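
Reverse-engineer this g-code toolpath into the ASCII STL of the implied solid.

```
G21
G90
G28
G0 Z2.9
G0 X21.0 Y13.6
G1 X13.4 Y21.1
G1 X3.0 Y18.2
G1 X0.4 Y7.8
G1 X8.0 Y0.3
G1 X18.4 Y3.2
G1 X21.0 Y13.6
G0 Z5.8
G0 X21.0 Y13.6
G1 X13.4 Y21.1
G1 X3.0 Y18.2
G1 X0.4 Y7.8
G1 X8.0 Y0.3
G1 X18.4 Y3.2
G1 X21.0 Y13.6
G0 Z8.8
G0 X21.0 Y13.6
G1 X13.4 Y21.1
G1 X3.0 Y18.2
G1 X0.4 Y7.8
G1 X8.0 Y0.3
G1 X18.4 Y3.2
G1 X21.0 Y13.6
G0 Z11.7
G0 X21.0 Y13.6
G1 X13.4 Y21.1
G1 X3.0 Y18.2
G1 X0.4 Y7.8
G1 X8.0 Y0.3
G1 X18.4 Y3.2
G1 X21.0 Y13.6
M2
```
solid part
  facet normal 0.0000 0.0000 -1.0000
    outer loop
      vertex 3.0 18.2 0.0
      vertex 13.4 21.1 0.0
      vertex 21.0 13.6 0.0
    endloop
  endfacet
  facet normal 0.0000 0.0000 -1.0000
    outer loop
      vertex 0.4 7.8 0.0
      vertex 3.0 18.2 0.0
      vertex 21.0 13.6 0.0
    endloop
  endfacet
  facet normal 0.0000 0.0000 -1.0000
    outer loop
      vertex 8.0 0.3 0.0
      vertex 0.4 7.8 0.0
      vertex 21.0 13.6 0.0
    endloop
  endfacet
  facet normal 0.0000 0.0000 -1.0000
    outer loop
      vertex 18.4 3.2 0.0
      vertex 8.0 0.3 0.0
      vertex 21.0 13.6 0.0
    endloop
  endfacet
  facet normal 0.0000 0.0000 1.0000
    outer loop
      vertex 21.0 13.6 11.7
      vertex 13.4 21.1 11.7
      vertex 3.0 18.2 11.7
    endloop
  endfacet
  facet normal 0.0000 0.0000 1.0000
    outer loop
      vertex 21.0 13.6 11.7
      vertex 3.0 18.2 11.7
      vertex 0.4 7.8 11.7
    endloop
  endfacet
  facet normal 0.0000 0.0000 1.0000
    outer loop
      vertex 21.0 13.6 11.7
      vertex 0.4 7.8 11.7
      vertex 8.0 0.3 11.7
    endloop
  endfacet
  facet normal 0.0000 0.0000 1.0000
    outer loop
      vertex 21.0 13.6 11.7
      vertex 8.0 0.3 11.7
      vertex 18.4 3.2 11.7
    endloop
  endfacet
  facet normal 0.7024 0.7118 0.0000
    outer loop
      vertex 21.0 13.6 0.0
      vertex 13.4 21.1 0.0
      vertex 13.4 21.1 11.7
    endloop
  endfacet
  facet normal 0.7024 0.7118 0.0000
    outer loop
      vertex 21.0 13.6 0.0
      vertex 13.4 21.1 11.7
      vertex 21.0 13.6 11.7
    endloop
  endfacet
  facet normal -0.2686 0.9633 0.0000
    outer loop
      vertex 13.4 21.1 0.0
      vertex 3.0 18.2 0.0
      vertex 3.0 18.2 11.7
    endloop
  endfacet
  facet normal -0.2686 0.9633 0.0000
    outer loop
      vertex 13.4 21.1 0.0
      vertex 3.0 18.2 11.7
      vertex 13.4 21.1 11.7
    endloop
  endfacet
  facet normal -0.9701 0.2425 0.0000
    outer loop
      vertex 3.0 18.2 0.0
      vertex 0.4 7.8 0.0
      vertex 0.4 7.8 11.7
    endloop
  endfacet
  facet normal -0.9701 0.2425 0.0000
    outer loop
      vertex 3.0 18.2 0.0
      vertex 0.4 7.8 11.7
      vertex 3.0 18.2 11.7
    endloop
  endfacet
  facet normal -0.7024 -0.7118 0.0000
    outer loop
      vertex 0.4 7.8 0.0
      vertex 8.0 0.3 0.0
      vertex 8.0 0.3 11.7
    endloop
  endfacet
  facet normal -0.7024 -0.7118 0.0000
    outer loop
      vertex 0.4 7.8 0.0
      vertex 8.0 0.3 11.7
      vertex 0.4 7.8 11.7
    endloop
  endfacet
  facet normal 0.2686 -0.9633 0.0000
    outer loop
      vertex 8.0 0.3 0.0
      vertex 18.4 3.2 0.0
      vertex 18.4 3.2 11.7
    endloop
  endfacet
  facet normal 0.2686 -0.9633 0.0000
    outer loop
      vertex 8.0 0.3 0.0
      vertex 18.4 3.2 11.7
      vertex 8.0 0.3 11.7
    endloop
  endfacet
  facet normal 0.9701 -0.2425 0.0000
    outer loop
      vertex 18.4 3.2 0.0
      vertex 21.0 13.6 0.0
      vertex 21.0 13.6 11.7
    endloop
  endfacet
  facet normal 0.9701 -0.2425 0.0000
    outer loop
      vertex 18.4 3.2 0.0
      vertex 21.0 13.6 11.7
      vertex 18.4 3.2 11.7
    endloop
  endfacet
endsolid part

The G0 Z moves step by Δz≈2.9 mm. Every layer's G1 loop is the same polygon, so the solid is a straight extrusion of it from z=0 to z≈11.7. Closing with flat bottom and top caps and triangulating gives 20 facets — a regular 6-sided prism (a cylinder approximated with 6 flat sides), circumscribed radius ≈ 10.7 mm, height ≈ 11.7 mm.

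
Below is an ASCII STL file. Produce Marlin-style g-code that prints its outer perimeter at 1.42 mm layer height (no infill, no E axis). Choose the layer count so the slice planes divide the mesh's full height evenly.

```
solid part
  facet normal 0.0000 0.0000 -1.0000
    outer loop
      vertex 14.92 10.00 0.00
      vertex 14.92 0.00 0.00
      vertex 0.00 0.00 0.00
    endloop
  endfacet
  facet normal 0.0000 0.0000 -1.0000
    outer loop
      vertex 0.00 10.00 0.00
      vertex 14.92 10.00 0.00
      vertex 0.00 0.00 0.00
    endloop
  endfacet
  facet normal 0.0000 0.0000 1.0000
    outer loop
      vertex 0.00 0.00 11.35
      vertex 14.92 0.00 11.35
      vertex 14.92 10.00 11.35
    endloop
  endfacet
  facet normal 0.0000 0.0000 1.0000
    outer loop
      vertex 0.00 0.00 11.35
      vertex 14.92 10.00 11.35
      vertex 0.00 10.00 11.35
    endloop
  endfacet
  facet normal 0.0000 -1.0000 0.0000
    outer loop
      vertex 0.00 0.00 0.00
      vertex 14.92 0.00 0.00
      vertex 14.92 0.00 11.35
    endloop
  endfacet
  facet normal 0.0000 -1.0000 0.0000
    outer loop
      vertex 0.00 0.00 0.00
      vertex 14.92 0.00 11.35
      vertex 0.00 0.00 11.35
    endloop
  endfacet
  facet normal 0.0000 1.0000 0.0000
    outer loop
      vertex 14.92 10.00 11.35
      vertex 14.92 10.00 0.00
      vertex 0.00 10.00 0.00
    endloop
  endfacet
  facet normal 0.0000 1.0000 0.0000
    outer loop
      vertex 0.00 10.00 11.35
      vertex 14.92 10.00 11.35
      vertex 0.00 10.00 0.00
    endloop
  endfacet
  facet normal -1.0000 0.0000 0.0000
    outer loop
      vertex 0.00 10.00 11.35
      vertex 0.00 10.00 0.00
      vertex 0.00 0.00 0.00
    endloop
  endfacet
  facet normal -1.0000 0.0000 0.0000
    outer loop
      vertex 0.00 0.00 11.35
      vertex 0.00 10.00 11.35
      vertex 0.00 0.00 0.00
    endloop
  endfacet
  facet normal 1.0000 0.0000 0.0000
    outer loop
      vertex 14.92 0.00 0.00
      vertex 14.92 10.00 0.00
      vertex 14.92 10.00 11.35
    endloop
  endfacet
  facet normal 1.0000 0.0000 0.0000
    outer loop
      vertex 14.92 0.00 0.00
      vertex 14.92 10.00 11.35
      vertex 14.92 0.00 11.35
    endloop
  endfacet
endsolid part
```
; perimeter-only toolpath
G21 ; units = mm
G90 ; absolute positioning
G28 ; home
; layer 1
G0 Z1.42
G0 X0.00 Y0.00
G1 X14.92 Y0.00
G1 X14.92 Y10.00
G1 X0.00 Y10.00
G1 X0.00 Y0.00
; layer 2
G0 Z2.84
G0 X0.00 Y0.00
G1 X14.92 Y0.00
G1 X14.92 Y10.00
G1 X0.00 Y10.00
G1 X0.00 Y0.00
; layer 3
G0 Z4.26
G0 X0.00 Y0.00
G1 X14.92 Y0.00
G1 X14.92 Y10.00
G1 X0.00 Y10.00
G1 X0.00 Y0.00
; layer 4
G0 Z5.67
G0 X0.00 Y0.00
G1 X14.92 Y0.00
G1 X14.92 Y10.00
G1 X0.00 Y10.00
G1 X0.00 Y0.00
; layer 5
G0 Z7.09
G0 X0.00 Y0.00
G1 X14.92 Y0.00
G1 X14.92 Y10.00
G1 X0.00 Y10.00
G1 X0.00 Y0.00
; layer 6
G0 Z8.51
G0 X0.00 Y0.00
G1 X14.92 Y0.00
G1 X14.92 Y10.00
G1 X0.00 Y10.00
G1 X0.00 Y0.00
; layer 7
G0 Z9.93
G0 X0.00 Y0.00
G1 X14.92 Y0.00
G1 X14.92 Y10.00
G1 X0.00 Y10.00
G1 X0.00 Y0.00
; layer 8
G0 Z11.35
G0 X0.00 Y0.00
G1 X14.92 Y0.00
G1 X14.92 Y10.00
G1 X0.00 Y10.00
G1 X0.00 Y0.00
M2 ; end

The solid is a rectangular box, roughly 14.9 × 10 mm footprint and 11.3 mm tall. Slicing at Δz = 1.42 mm — 8 equal slices spanning the solid's height, so layer i sits at z = i·h/8 — gives 8 non-empty perimeters. Each is a 4-segment closed polygon; G0 lifts to the layer z and rapids to the start vertex, then G1 traces the edges.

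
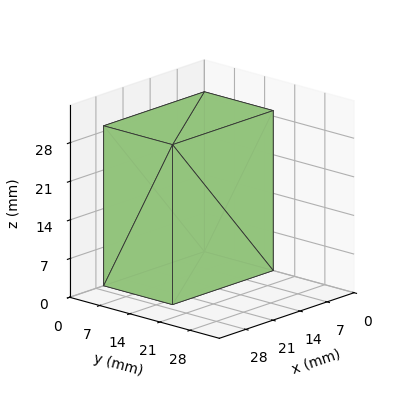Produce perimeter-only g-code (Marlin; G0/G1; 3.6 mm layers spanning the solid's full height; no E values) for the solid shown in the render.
Reading the render: the shape is a rectangular box, roughly 26 × 16 mm footprint and 29 mm tall (dimensions read to the nearest mm from the axis ticks). For the g-code, the solid's height is divided into equal slices at the stated Δz and each level perimeter traced with G1 moves after a G0 lift.

; perimeter-only toolpath
G21 ; units = mm
G90 ; absolute positioning
G28 ; home
; layer 1
G0 Z3.6
G0 X0.0 Y0.0
G1 X26.0 Y0.0
G1 X26.0 Y16.0
G1 X0.0 Y16.0
G1 X0.0 Y0.0
; layer 2
G0 Z7.2
G0 X0.0 Y0.0
G1 X26.0 Y0.0
G1 X26.0 Y16.0
G1 X0.0 Y16.0
G1 X0.0 Y0.0
; layer 3
G0 Z10.9
G0 X0.0 Y0.0
G1 X26.0 Y0.0
G1 X26.0 Y16.0
G1 X0.0 Y16.0
G1 X0.0 Y0.0
; layer 4
G0 Z14.5
G0 X0.0 Y0.0
G1 X26.0 Y0.0
G1 X26.0 Y16.0
G1 X0.0 Y16.0
G1 X0.0 Y0.0
; layer 5
G0 Z18.1
G0 X0.0 Y0.0
G1 X26.0 Y0.0
G1 X26.0 Y16.0
G1 X0.0 Y16.0
G1 X0.0 Y0.0
; layer 6
G0 Z21.8
G0 X0.0 Y0.0
G1 X26.0 Y0.0
G1 X26.0 Y16.0
G1 X0.0 Y16.0
G1 X0.0 Y0.0
; layer 7
G0 Z25.4
G0 X0.0 Y0.0
G1 X26.0 Y0.0
G1 X26.0 Y16.0
G1 X0.0 Y16.0
G1 X0.0 Y0.0
; layer 8
G0 Z29.0
G0 X0.0 Y0.0
G1 X26.0 Y0.0
G1 X26.0 Y16.0
G1 X0.0 Y16.0
G1 X0.0 Y0.0
M2 ; end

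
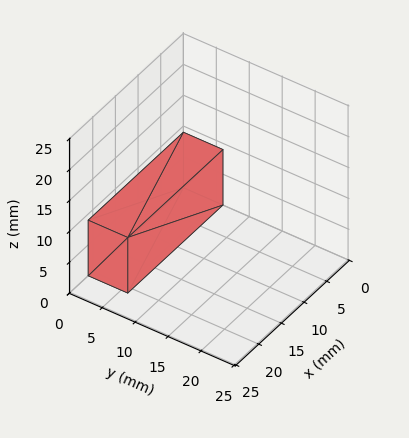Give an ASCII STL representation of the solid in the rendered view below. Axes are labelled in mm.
Reading the render: the shape is a rectangular box, roughly 21 × 6 mm footprint and 9 mm tall (dimensions read to the nearest mm from the axis ticks). For the STL, each face is triangulated and given an outward normal.

solid part
  facet normal 0.0000 0.0000 -1.0000
    outer loop
      vertex 21.000 6.000 0.000
      vertex 21.000 0.000 0.000
      vertex 0.000 0.000 0.000
    endloop
  endfacet
  facet normal 0.0000 0.0000 -1.0000
    outer loop
      vertex 0.000 6.000 0.000
      vertex 21.000 6.000 0.000
      vertex 0.000 0.000 0.000
    endloop
  endfacet
  facet normal 0.0000 0.0000 1.0000
    outer loop
      vertex 0.000 0.000 9.000
      vertex 21.000 0.000 9.000
      vertex 21.000 6.000 9.000
    endloop
  endfacet
  facet normal 0.0000 0.0000 1.0000
    outer loop
      vertex 0.000 0.000 9.000
      vertex 21.000 6.000 9.000
      vertex 0.000 6.000 9.000
    endloop
  endfacet
  facet normal 0.0000 -1.0000 0.0000
    outer loop
      vertex 0.000 0.000 0.000
      vertex 21.000 0.000 0.000
      vertex 21.000 0.000 9.000
    endloop
  endfacet
  facet normal 0.0000 -1.0000 0.0000
    outer loop
      vertex 0.000 0.000 0.000
      vertex 21.000 0.000 9.000
      vertex 0.000 0.000 9.000
    endloop
  endfacet
  facet normal 0.0000 1.0000 0.0000
    outer loop
      vertex 21.000 6.000 9.000
      vertex 21.000 6.000 0.000
      vertex 0.000 6.000 0.000
    endloop
  endfacet
  facet normal 0.0000 1.0000 0.0000
    outer loop
      vertex 0.000 6.000 9.000
      vertex 21.000 6.000 9.000
      vertex 0.000 6.000 0.000
    endloop
  endfacet
  facet normal -1.0000 0.0000 0.0000
    outer loop
      vertex 0.000 6.000 9.000
      vertex 0.000 6.000 0.000
      vertex 0.000 0.000 0.000
    endloop
  endfacet
  facet normal -1.0000 0.0000 0.0000
    outer loop
      vertex 0.000 0.000 9.000
      vertex 0.000 6.000 9.000
      vertex 0.000 0.000 0.000
    endloop
  endfacet
  facet normal 1.0000 0.0000 0.0000
    outer loop
      vertex 21.000 0.000 0.000
      vertex 21.000 6.000 0.000
      vertex 21.000 6.000 9.000
    endloop
  endfacet
  facet normal 1.0000 0.0000 0.0000
    outer loop
      vertex 21.000 0.000 0.000
      vertex 21.000 6.000 9.000
      vertex 21.000 0.000 9.000
    endloop
  endfacet
endsolid part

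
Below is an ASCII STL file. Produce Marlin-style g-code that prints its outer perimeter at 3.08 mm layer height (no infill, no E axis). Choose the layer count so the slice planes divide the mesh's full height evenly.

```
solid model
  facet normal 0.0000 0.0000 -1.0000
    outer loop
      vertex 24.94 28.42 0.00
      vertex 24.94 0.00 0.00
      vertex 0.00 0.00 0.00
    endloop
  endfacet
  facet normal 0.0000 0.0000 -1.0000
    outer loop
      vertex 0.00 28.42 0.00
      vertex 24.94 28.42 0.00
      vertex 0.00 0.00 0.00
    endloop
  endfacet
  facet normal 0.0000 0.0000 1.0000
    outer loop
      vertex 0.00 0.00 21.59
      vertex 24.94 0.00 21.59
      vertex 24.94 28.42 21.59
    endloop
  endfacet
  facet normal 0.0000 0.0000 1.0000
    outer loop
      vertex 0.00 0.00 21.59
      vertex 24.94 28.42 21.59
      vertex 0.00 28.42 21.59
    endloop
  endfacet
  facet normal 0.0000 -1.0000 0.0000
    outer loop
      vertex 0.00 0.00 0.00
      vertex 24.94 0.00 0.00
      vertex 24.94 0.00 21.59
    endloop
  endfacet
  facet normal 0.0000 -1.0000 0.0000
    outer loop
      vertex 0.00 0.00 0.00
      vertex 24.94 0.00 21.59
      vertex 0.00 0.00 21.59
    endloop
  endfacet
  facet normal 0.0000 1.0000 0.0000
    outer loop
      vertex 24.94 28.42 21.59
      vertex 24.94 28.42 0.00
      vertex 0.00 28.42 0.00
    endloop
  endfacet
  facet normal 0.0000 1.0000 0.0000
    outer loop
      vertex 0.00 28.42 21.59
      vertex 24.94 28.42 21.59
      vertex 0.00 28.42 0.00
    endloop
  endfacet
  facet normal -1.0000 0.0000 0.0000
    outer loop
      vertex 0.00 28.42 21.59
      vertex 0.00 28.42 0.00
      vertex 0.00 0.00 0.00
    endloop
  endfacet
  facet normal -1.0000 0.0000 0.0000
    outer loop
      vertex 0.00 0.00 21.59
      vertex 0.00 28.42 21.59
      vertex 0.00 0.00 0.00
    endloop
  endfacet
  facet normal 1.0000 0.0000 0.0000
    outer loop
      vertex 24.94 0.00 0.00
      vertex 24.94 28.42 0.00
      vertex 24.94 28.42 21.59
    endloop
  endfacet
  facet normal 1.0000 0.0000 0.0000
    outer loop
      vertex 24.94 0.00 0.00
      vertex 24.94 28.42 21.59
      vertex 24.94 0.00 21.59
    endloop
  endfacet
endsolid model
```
; perimeter-only toolpath
G21 ; units = mm
G90 ; absolute positioning
G28 ; home
; layer 1
G0 Z3.08
G0 X0.00 Y0.00
G1 X24.94 Y0.00
G1 X24.94 Y28.42
G1 X0.00 Y28.42
G1 X0.00 Y0.00
; layer 2
G0 Z6.17
G0 X0.00 Y0.00
G1 X24.94 Y0.00
G1 X24.94 Y28.42
G1 X0.00 Y28.42
G1 X0.00 Y0.00
; layer 3
G0 Z9.25
G0 X0.00 Y0.00
G1 X24.94 Y0.00
G1 X24.94 Y28.42
G1 X0.00 Y28.42
G1 X0.00 Y0.00
; layer 4
G0 Z12.34
G0 X0.00 Y0.00
G1 X24.94 Y0.00
G1 X24.94 Y28.42
G1 X0.00 Y28.42
G1 X0.00 Y0.00
; layer 5
G0 Z15.42
G0 X0.00 Y0.00
G1 X24.94 Y0.00
G1 X24.94 Y28.42
G1 X0.00 Y28.42
G1 X0.00 Y0.00
; layer 6
G0 Z18.51
G0 X0.00 Y0.00
G1 X24.94 Y0.00
G1 X24.94 Y28.42
G1 X0.00 Y28.42
G1 X0.00 Y0.00
; layer 7
G0 Z21.59
G0 X0.00 Y0.00
G1 X24.94 Y0.00
G1 X24.94 Y28.42
G1 X0.00 Y28.42
G1 X0.00 Y0.00
M2 ; end

The solid is a rectangular box, roughly 24.9 × 28.4 mm footprint and 21.6 mm tall. Slicing at Δz = 3.08 mm — 7 equal slices spanning the solid's height, so layer i sits at z = i·h/7 — gives 7 non-empty perimeters. Each is a 4-segment closed polygon; G0 lifts to the layer z and rapids to the start vertex, then G1 traces the edges.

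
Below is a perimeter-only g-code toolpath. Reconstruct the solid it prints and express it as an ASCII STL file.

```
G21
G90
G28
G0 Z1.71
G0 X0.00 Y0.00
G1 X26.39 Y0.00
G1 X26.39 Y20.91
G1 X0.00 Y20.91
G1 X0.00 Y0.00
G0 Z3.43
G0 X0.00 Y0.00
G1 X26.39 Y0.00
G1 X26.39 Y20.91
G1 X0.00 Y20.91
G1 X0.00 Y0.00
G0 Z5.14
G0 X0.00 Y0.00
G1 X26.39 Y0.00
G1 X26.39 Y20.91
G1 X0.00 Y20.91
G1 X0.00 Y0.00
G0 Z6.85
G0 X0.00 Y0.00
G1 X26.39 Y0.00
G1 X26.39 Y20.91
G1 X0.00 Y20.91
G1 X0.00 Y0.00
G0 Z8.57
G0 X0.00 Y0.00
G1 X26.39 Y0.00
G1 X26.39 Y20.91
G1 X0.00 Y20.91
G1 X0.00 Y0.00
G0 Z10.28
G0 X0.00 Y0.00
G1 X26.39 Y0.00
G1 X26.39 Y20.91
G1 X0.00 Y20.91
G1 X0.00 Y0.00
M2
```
solid part
  facet normal 0.0000 0.0000 -1.0000
    outer loop
      vertex 26.39 20.91 0.00
      vertex 26.39 0.00 0.00
      vertex 0.00 0.00 0.00
    endloop
  endfacet
  facet normal 0.0000 0.0000 -1.0000
    outer loop
      vertex 0.00 20.91 0.00
      vertex 26.39 20.91 0.00
      vertex 0.00 0.00 0.00
    endloop
  endfacet
  facet normal 0.0000 0.0000 1.0000
    outer loop
      vertex 0.00 0.00 10.28
      vertex 26.39 0.00 10.28
      vertex 26.39 20.91 10.28
    endloop
  endfacet
  facet normal 0.0000 0.0000 1.0000
    outer loop
      vertex 0.00 0.00 10.28
      vertex 26.39 20.91 10.28
      vertex 0.00 20.91 10.28
    endloop
  endfacet
  facet normal 0.0000 -1.0000 0.0000
    outer loop
      vertex 0.00 0.00 0.00
      vertex 26.39 0.00 0.00
      vertex 26.39 0.00 10.28
    endloop
  endfacet
  facet normal 0.0000 -1.0000 0.0000
    outer loop
      vertex 0.00 0.00 0.00
      vertex 26.39 0.00 10.28
      vertex 0.00 0.00 10.28
    endloop
  endfacet
  facet normal 0.0000 1.0000 0.0000
    outer loop
      vertex 26.39 20.91 10.28
      vertex 26.39 20.91 0.00
      vertex 0.00 20.91 0.00
    endloop
  endfacet
  facet normal 0.0000 1.0000 0.0000
    outer loop
      vertex 0.00 20.91 10.28
      vertex 26.39 20.91 10.28
      vertex 0.00 20.91 0.00
    endloop
  endfacet
  facet normal -1.0000 0.0000 0.0000
    outer loop
      vertex 0.00 20.91 10.28
      vertex 0.00 20.91 0.00
      vertex 0.00 0.00 0.00
    endloop
  endfacet
  facet normal -1.0000 0.0000 0.0000
    outer loop
      vertex 0.00 0.00 10.28
      vertex 0.00 20.91 10.28
      vertex 0.00 0.00 0.00
    endloop
  endfacet
  facet normal 1.0000 0.0000 0.0000
    outer loop
      vertex 26.39 0.00 0.00
      vertex 26.39 20.91 0.00
      vertex 26.39 20.91 10.28
    endloop
  endfacet
  facet normal 1.0000 0.0000 0.0000
    outer loop
      vertex 26.39 0.00 0.00
      vertex 26.39 20.91 10.28
      vertex 26.39 0.00 10.28
    endloop
  endfacet
endsolid part

The G0 Z moves step by Δz≈1.71 mm. Every layer's G1 loop is the same polygon, so the solid is a straight extrusion of it from z=0 to z≈10.3. Closing with flat bottom and top caps and triangulating gives 12 facets — a rectangular box, roughly 26.4 × 20.9 mm footprint and 10.3 mm tall.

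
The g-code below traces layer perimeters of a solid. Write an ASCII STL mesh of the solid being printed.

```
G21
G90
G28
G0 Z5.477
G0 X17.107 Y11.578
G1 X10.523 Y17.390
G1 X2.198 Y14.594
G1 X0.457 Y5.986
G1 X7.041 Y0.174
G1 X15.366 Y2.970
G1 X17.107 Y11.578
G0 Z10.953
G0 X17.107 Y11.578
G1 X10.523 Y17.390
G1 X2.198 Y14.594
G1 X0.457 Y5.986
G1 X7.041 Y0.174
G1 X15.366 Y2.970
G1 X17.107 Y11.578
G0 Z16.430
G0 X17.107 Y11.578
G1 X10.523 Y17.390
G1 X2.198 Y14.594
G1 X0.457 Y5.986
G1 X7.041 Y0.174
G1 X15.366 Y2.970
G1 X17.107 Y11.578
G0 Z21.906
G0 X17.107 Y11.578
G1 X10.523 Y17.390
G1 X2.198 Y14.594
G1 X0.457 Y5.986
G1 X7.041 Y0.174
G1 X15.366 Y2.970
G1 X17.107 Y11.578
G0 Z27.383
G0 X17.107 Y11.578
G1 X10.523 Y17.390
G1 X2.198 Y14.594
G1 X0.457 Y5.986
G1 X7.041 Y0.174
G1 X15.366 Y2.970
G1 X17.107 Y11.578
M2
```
solid part
  facet normal 0.0000 0.0000 -1.0000
    outer loop
      vertex 2.198 14.594 0.000
      vertex 10.523 17.390 0.000
      vertex 17.107 11.578 0.000
    endloop
  endfacet
  facet normal 0.0000 0.0000 -1.0000
    outer loop
      vertex 0.457 5.986 0.000
      vertex 2.198 14.594 0.000
      vertex 17.107 11.578 0.000
    endloop
  endfacet
  facet normal 0.0000 0.0000 -1.0000
    outer loop
      vertex 7.041 0.174 0.000
      vertex 0.457 5.986 0.000
      vertex 17.107 11.578 0.000
    endloop
  endfacet
  facet normal 0.0000 0.0000 -1.0000
    outer loop
      vertex 15.366 2.970 0.000
      vertex 7.041 0.174 0.000
      vertex 17.107 11.578 0.000
    endloop
  endfacet
  facet normal 0.0000 0.0000 1.0000
    outer loop
      vertex 17.107 11.578 27.383
      vertex 10.523 17.390 27.383
      vertex 2.198 14.594 27.383
    endloop
  endfacet
  facet normal 0.0000 0.0000 1.0000
    outer loop
      vertex 17.107 11.578 27.383
      vertex 2.198 14.594 27.383
      vertex 0.457 5.986 27.383
    endloop
  endfacet
  facet normal 0.0000 0.0000 1.0000
    outer loop
      vertex 17.107 11.578 27.383
      vertex 0.457 5.986 27.383
      vertex 7.041 0.174 27.383
    endloop
  endfacet
  facet normal 0.0000 0.0000 1.0000
    outer loop
      vertex 17.107 11.578 27.383
      vertex 7.041 0.174 27.383
      vertex 15.366 2.970 27.383
    endloop
  endfacet
  facet normal 0.6618 0.7497 0.0000
    outer loop
      vertex 17.107 11.578 0.000
      vertex 10.523 17.390 0.000
      vertex 10.523 17.390 27.383
    endloop
  endfacet
  facet normal 0.6618 0.7497 0.0000
    outer loop
      vertex 17.107 11.578 0.000
      vertex 10.523 17.390 27.383
      vertex 17.107 11.578 27.383
    endloop
  endfacet
  facet normal -0.3184 0.9480 0.0000
    outer loop
      vertex 10.523 17.390 0.000
      vertex 2.198 14.594 0.000
      vertex 2.198 14.594 27.383
    endloop
  endfacet
  facet normal -0.3184 0.9480 0.0000
    outer loop
      vertex 10.523 17.390 0.000
      vertex 2.198 14.594 27.383
      vertex 10.523 17.390 27.383
    endloop
  endfacet
  facet normal -0.9802 0.1982 0.0000
    outer loop
      vertex 2.198 14.594 0.000
      vertex 0.457 5.986 0.000
      vertex 0.457 5.986 27.383
    endloop
  endfacet
  facet normal -0.9802 0.1982 0.0000
    outer loop
      vertex 2.198 14.594 0.000
      vertex 0.457 5.986 27.383
      vertex 2.198 14.594 27.383
    endloop
  endfacet
  facet normal -0.6618 -0.7497 0.0000
    outer loop
      vertex 0.457 5.986 0.000
      vertex 7.041 0.174 0.000
      vertex 7.041 0.174 27.383
    endloop
  endfacet
  facet normal -0.6618 -0.7497 0.0000
    outer loop
      vertex 0.457 5.986 0.000
      vertex 7.041 0.174 27.383
      vertex 0.457 5.986 27.383
    endloop
  endfacet
  facet normal 0.3184 -0.9480 0.0000
    outer loop
      vertex 7.041 0.174 0.000
      vertex 15.366 2.970 0.000
      vertex 15.366 2.970 27.383
    endloop
  endfacet
  facet normal 0.3184 -0.9480 0.0000
    outer loop
      vertex 7.041 0.174 0.000
      vertex 15.366 2.970 27.383
      vertex 7.041 0.174 27.383
    endloop
  endfacet
  facet normal 0.9802 -0.1982 0.0000
    outer loop
      vertex 15.366 2.970 0.000
      vertex 17.107 11.578 0.000
      vertex 17.107 11.578 27.383
    endloop
  endfacet
  facet normal 0.9802 -0.1982 0.0000
    outer loop
      vertex 15.366 2.970 0.000
      vertex 17.107 11.578 27.383
      vertex 15.366 2.970 27.383
    endloop
  endfacet
endsolid part

The G0 Z moves step by Δz≈5.477 mm. Every layer's G1 loop is the same polygon, so the solid is a straight extrusion of it from z=0 to z≈27.4. Closing with flat bottom and top caps and triangulating gives 20 facets — a regular 6-sided prism (a cylinder approximated with 6 flat sides), circumscribed radius ≈ 8.78 mm, height ≈ 27.4 mm.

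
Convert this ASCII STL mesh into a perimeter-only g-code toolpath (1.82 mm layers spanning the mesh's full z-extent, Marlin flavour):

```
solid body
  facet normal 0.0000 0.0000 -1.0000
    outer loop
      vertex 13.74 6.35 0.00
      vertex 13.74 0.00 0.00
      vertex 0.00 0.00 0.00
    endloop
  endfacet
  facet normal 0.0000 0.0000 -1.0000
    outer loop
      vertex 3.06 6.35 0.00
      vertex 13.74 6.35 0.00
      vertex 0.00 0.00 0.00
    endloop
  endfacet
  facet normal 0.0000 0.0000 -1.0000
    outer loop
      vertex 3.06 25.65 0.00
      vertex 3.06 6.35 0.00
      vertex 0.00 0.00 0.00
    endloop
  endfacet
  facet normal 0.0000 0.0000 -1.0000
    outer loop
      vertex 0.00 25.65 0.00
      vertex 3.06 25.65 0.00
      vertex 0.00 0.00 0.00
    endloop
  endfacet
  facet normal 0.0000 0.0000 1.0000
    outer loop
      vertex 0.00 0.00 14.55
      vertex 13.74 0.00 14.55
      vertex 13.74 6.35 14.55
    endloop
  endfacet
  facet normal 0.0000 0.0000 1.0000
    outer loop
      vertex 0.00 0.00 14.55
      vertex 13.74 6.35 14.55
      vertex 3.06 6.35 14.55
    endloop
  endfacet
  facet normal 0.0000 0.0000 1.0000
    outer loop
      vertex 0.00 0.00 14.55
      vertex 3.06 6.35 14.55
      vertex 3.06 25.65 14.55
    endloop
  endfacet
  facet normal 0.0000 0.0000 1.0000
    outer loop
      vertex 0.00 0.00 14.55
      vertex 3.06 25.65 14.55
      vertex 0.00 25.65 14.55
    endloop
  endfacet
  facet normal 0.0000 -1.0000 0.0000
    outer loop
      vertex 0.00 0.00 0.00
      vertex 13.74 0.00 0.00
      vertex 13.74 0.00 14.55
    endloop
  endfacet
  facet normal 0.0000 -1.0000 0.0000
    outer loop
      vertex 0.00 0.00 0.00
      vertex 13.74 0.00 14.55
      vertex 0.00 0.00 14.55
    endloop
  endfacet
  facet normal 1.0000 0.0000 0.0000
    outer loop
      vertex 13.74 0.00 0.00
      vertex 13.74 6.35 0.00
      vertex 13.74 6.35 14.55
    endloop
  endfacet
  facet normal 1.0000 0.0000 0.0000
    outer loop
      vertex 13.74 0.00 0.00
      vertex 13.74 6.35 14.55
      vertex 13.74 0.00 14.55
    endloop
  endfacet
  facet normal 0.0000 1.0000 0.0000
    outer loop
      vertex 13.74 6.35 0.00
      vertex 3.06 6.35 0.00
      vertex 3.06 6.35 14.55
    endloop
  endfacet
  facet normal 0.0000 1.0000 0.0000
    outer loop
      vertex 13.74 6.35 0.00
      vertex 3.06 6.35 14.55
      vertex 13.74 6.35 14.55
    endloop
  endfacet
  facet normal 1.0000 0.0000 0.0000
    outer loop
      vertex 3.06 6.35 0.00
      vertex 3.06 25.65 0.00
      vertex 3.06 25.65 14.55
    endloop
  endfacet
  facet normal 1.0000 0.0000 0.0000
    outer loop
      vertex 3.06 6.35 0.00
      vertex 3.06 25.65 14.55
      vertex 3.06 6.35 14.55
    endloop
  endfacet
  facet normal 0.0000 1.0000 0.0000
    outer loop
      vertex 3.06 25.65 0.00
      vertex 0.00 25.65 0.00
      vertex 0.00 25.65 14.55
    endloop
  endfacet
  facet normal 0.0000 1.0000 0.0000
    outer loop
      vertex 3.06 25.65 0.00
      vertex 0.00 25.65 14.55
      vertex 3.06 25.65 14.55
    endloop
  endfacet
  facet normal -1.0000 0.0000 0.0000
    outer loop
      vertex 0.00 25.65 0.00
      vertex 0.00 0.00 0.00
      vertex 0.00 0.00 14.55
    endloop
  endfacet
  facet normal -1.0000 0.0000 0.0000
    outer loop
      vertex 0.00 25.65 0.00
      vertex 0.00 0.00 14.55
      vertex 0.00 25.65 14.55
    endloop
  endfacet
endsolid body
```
; perimeter-only toolpath
G21 ; units = mm
G90 ; absolute positioning
G28 ; home
; layer 1
G0 Z1.82
G0 X0.00 Y0.00
G1 X13.74 Y0.00
G1 X13.74 Y6.35
G1 X3.06 Y6.35
G1 X3.06 Y25.65
G1 X0.00 Y25.65
G1 X0.00 Y0.00
; layer 2
G0 Z3.64
G0 X0.00 Y0.00
G1 X13.74 Y0.00
G1 X13.74 Y6.35
G1 X3.06 Y6.35
G1 X3.06 Y25.65
G1 X0.00 Y25.65
G1 X0.00 Y0.00
; layer 3
G0 Z5.46
G0 X0.00 Y0.00
G1 X13.74 Y0.00
G1 X13.74 Y6.35
G1 X3.06 Y6.35
G1 X3.06 Y25.65
G1 X0.00 Y25.65
G1 X0.00 Y0.00
; layer 4
G0 Z7.28
G0 X0.00 Y0.00
G1 X13.74 Y0.00
G1 X13.74 Y6.35
G1 X3.06 Y6.35
G1 X3.06 Y25.65
G1 X0.00 Y25.65
G1 X0.00 Y0.00
; layer 5
G0 Z9.09
G0 X0.00 Y0.00
G1 X13.74 Y0.00
G1 X13.74 Y6.35
G1 X3.06 Y6.35
G1 X3.06 Y25.65
G1 X0.00 Y25.65
G1 X0.00 Y0.00
; layer 6
G0 Z10.91
G0 X0.00 Y0.00
G1 X13.74 Y0.00
G1 X13.74 Y6.35
G1 X3.06 Y6.35
G1 X3.06 Y25.65
G1 X0.00 Y25.65
G1 X0.00 Y0.00
; layer 7
G0 Z12.73
G0 X0.00 Y0.00
G1 X13.74 Y0.00
G1 X13.74 Y6.35
G1 X3.06 Y6.35
G1 X3.06 Y25.65
G1 X0.00 Y25.65
G1 X0.00 Y0.00
; layer 8
G0 Z14.55
G0 X0.00 Y0.00
G1 X13.74 Y0.00
G1 X13.74 Y6.35
G1 X3.06 Y6.35
G1 X3.06 Y25.65
G1 X0.00 Y25.65
G1 X0.00 Y0.00
M2 ; end

The solid is an L-shaped prism: outer 13.7 × 25.6 mm, arm thicknesses ≈ 6.35 mm (horizontal) and 3.06 mm (vertical), extruded 14.6 mm in z. Slicing at Δz = 1.82 mm — 8 equal slices spanning the solid's height, so layer i sits at z = i·h/8 — gives 8 non-empty perimeters. Each is a 6-segment closed polygon; G0 lifts to the layer z and rapids to the start vertex, then G1 traces the edges.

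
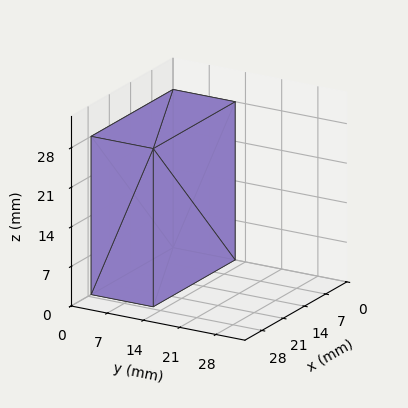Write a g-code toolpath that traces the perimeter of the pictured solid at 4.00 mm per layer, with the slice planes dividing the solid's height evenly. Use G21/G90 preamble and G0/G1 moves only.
Reading the render: the shape is a rectangular box, roughly 27 × 12 mm footprint and 28 mm tall (dimensions read to the nearest mm from the axis ticks). For the g-code, the solid's height is divided into equal slices at the stated Δz and each level perimeter traced with G1 moves after a G0 lift.

; perimeter-only toolpath
G21 ; units = mm
G90 ; absolute positioning
G28 ; home
; layer 1
G0 Z4.00
G0 X0.00 Y0.00
G1 X27.00 Y0.00
G1 X27.00 Y12.00
G1 X0.00 Y12.00
G1 X0.00 Y0.00
; layer 2
G0 Z8.00
G0 X0.00 Y0.00
G1 X27.00 Y0.00
G1 X27.00 Y12.00
G1 X0.00 Y12.00
G1 X0.00 Y0.00
; layer 3
G0 Z12.00
G0 X0.00 Y0.00
G1 X27.00 Y0.00
G1 X27.00 Y12.00
G1 X0.00 Y12.00
G1 X0.00 Y0.00
; layer 4
G0 Z16.00
G0 X0.00 Y0.00
G1 X27.00 Y0.00
G1 X27.00 Y12.00
G1 X0.00 Y12.00
G1 X0.00 Y0.00
; layer 5
G0 Z20.00
G0 X0.00 Y0.00
G1 X27.00 Y0.00
G1 X27.00 Y12.00
G1 X0.00 Y12.00
G1 X0.00 Y0.00
; layer 6
G0 Z24.00
G0 X0.00 Y0.00
G1 X27.00 Y0.00
G1 X27.00 Y12.00
G1 X0.00 Y12.00
G1 X0.00 Y0.00
; layer 7
G0 Z28.00
G0 X0.00 Y0.00
G1 X27.00 Y0.00
G1 X27.00 Y12.00
G1 X0.00 Y12.00
G1 X0.00 Y0.00
M2 ; end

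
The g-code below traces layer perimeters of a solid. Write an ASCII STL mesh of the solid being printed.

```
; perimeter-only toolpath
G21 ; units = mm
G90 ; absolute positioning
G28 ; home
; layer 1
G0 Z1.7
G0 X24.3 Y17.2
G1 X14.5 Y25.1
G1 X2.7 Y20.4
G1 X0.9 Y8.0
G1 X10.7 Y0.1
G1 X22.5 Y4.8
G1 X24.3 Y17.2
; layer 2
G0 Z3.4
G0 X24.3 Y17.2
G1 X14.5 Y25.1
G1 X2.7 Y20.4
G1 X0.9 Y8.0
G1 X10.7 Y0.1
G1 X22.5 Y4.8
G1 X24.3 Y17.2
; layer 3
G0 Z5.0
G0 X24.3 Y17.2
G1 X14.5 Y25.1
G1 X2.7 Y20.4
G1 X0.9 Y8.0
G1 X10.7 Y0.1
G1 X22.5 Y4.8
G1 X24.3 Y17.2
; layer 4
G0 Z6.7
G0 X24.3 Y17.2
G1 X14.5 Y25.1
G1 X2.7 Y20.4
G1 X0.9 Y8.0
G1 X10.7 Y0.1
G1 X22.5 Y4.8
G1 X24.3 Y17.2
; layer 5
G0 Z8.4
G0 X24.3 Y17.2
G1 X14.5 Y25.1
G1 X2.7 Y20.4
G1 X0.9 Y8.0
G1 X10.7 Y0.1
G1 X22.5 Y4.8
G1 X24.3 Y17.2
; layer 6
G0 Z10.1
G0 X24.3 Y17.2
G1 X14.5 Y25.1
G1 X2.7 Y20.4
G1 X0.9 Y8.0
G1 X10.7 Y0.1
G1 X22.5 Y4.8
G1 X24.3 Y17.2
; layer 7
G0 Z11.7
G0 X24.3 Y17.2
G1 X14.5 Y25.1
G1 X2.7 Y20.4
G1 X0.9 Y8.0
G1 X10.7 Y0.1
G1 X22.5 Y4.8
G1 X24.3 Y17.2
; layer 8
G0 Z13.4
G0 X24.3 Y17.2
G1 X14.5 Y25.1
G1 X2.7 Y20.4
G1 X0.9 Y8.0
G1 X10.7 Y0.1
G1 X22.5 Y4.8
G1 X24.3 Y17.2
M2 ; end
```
solid part
  facet normal 0.0000 0.0000 -1.0000
    outer loop
      vertex 2.7 20.4 0.0
      vertex 14.5 25.1 0.0
      vertex 24.3 17.2 0.0
    endloop
  endfacet
  facet normal 0.0000 0.0000 -1.0000
    outer loop
      vertex 0.9 8.0 0.0
      vertex 2.7 20.4 0.0
      vertex 24.3 17.2 0.0
    endloop
  endfacet
  facet normal 0.0000 0.0000 -1.0000
    outer loop
      vertex 10.7 0.1 0.0
      vertex 0.9 8.0 0.0
      vertex 24.3 17.2 0.0
    endloop
  endfacet
  facet normal 0.0000 0.0000 -1.0000
    outer loop
      vertex 22.5 4.8 0.0
      vertex 10.7 0.1 0.0
      vertex 24.3 17.2 0.0
    endloop
  endfacet
  facet normal 0.0000 0.0000 1.0000
    outer loop
      vertex 24.3 17.2 13.4
      vertex 14.5 25.1 13.4
      vertex 2.7 20.4 13.4
    endloop
  endfacet
  facet normal 0.0000 0.0000 1.0000
    outer loop
      vertex 24.3 17.2 13.4
      vertex 2.7 20.4 13.4
      vertex 0.9 8.0 13.4
    endloop
  endfacet
  facet normal 0.0000 0.0000 1.0000
    outer loop
      vertex 24.3 17.2 13.4
      vertex 0.9 8.0 13.4
      vertex 10.7 0.1 13.4
    endloop
  endfacet
  facet normal 0.0000 0.0000 1.0000
    outer loop
      vertex 24.3 17.2 13.4
      vertex 10.7 0.1 13.4
      vertex 22.5 4.8 13.4
    endloop
  endfacet
  facet normal 0.6276 0.7785 0.0000
    outer loop
      vertex 24.3 17.2 0.0
      vertex 14.5 25.1 0.0
      vertex 14.5 25.1 13.4
    endloop
  endfacet
  facet normal 0.6276 0.7785 0.0000
    outer loop
      vertex 24.3 17.2 0.0
      vertex 14.5 25.1 13.4
      vertex 24.3 17.2 13.4
    endloop
  endfacet
  facet normal -0.3700 0.9290 0.0000
    outer loop
      vertex 14.5 25.1 0.0
      vertex 2.7 20.4 0.0
      vertex 2.7 20.4 13.4
    endloop
  endfacet
  facet normal -0.3700 0.9290 0.0000
    outer loop
      vertex 14.5 25.1 0.0
      vertex 2.7 20.4 13.4
      vertex 14.5 25.1 13.4
    endloop
  endfacet
  facet normal -0.9896 0.1437 0.0000
    outer loop
      vertex 2.7 20.4 0.0
      vertex 0.9 8.0 0.0
      vertex 0.9 8.0 13.4
    endloop
  endfacet
  facet normal -0.9896 0.1437 0.0000
    outer loop
      vertex 2.7 20.4 0.0
      vertex 0.9 8.0 13.4
      vertex 2.7 20.4 13.4
    endloop
  endfacet
  facet normal -0.6276 -0.7785 0.0000
    outer loop
      vertex 0.9 8.0 0.0
      vertex 10.7 0.1 0.0
      vertex 10.7 0.1 13.4
    endloop
  endfacet
  facet normal -0.6276 -0.7785 0.0000
    outer loop
      vertex 0.9 8.0 0.0
      vertex 10.7 0.1 13.4
      vertex 0.9 8.0 13.4
    endloop
  endfacet
  facet normal 0.3700 -0.9290 0.0000
    outer loop
      vertex 10.7 0.1 0.0
      vertex 22.5 4.8 0.0
      vertex 22.5 4.8 13.4
    endloop
  endfacet
  facet normal 0.3700 -0.9290 0.0000
    outer loop
      vertex 10.7 0.1 0.0
      vertex 22.5 4.8 13.4
      vertex 10.7 0.1 13.4
    endloop
  endfacet
  facet normal 0.9896 -0.1437 0.0000
    outer loop
      vertex 22.5 4.8 0.0
      vertex 24.3 17.2 0.0
      vertex 24.3 17.2 13.4
    endloop
  endfacet
  facet normal 0.9896 -0.1437 0.0000
    outer loop
      vertex 22.5 4.8 0.0
      vertex 24.3 17.2 13.4
      vertex 22.5 4.8 13.4
    endloop
  endfacet
endsolid part

The G0 Z moves step by Δz≈1.7 mm. Every layer's G1 loop is the same polygon, so the solid is a straight extrusion of it from z=0 to z≈13.4. Closing with flat bottom and top caps and triangulating gives 20 facets — a regular 6-sided prism (a cylinder approximated with 6 flat sides), circumscribed radius ≈ 12.6 mm, height ≈ 13.4 mm.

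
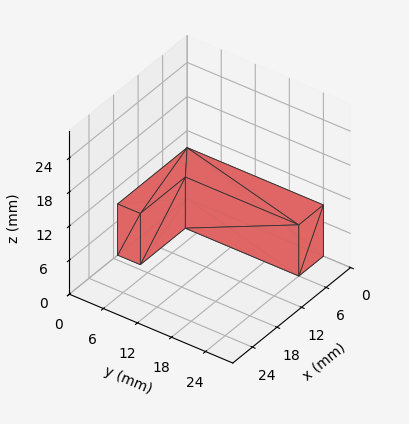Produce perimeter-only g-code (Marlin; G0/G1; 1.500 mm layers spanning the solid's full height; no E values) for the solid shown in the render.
Reading the render: the shape is an L-shaped prism: outer 17 × 24 mm, arm thicknesses ≈ 4 mm (horizontal) and 6 mm (vertical), extruded 9 mm in z (dimensions read to the nearest mm from the axis ticks). For the g-code, the solid's height is divided into equal slices at the stated Δz and each level perimeter traced with G1 moves after a G0 lift.

; perimeter-only toolpath
G21 ; units = mm
G90 ; absolute positioning
G28 ; home
; layer 1
G0 Z1.500
G0 X0.000 Y0.000
G1 X17.000 Y0.000
G1 X17.000 Y4.000
G1 X6.000 Y4.000
G1 X6.000 Y24.000
G1 X0.000 Y24.000
G1 X0.000 Y0.000
; layer 2
G0 Z3.000
G0 X0.000 Y0.000
G1 X17.000 Y0.000
G1 X17.000 Y4.000
G1 X6.000 Y4.000
G1 X6.000 Y24.000
G1 X0.000 Y24.000
G1 X0.000 Y0.000
; layer 3
G0 Z4.500
G0 X0.000 Y0.000
G1 X17.000 Y0.000
G1 X17.000 Y4.000
G1 X6.000 Y4.000
G1 X6.000 Y24.000
G1 X0.000 Y24.000
G1 X0.000 Y0.000
; layer 4
G0 Z6.000
G0 X0.000 Y0.000
G1 X17.000 Y0.000
G1 X17.000 Y4.000
G1 X6.000 Y4.000
G1 X6.000 Y24.000
G1 X0.000 Y24.000
G1 X0.000 Y0.000
; layer 5
G0 Z7.500
G0 X0.000 Y0.000
G1 X17.000 Y0.000
G1 X17.000 Y4.000
G1 X6.000 Y4.000
G1 X6.000 Y24.000
G1 X0.000 Y24.000
G1 X0.000 Y0.000
; layer 6
G0 Z9.000
G0 X0.000 Y0.000
G1 X17.000 Y0.000
G1 X17.000 Y4.000
G1 X6.000 Y4.000
G1 X6.000 Y24.000
G1 X0.000 Y24.000
G1 X0.000 Y0.000
M2 ; end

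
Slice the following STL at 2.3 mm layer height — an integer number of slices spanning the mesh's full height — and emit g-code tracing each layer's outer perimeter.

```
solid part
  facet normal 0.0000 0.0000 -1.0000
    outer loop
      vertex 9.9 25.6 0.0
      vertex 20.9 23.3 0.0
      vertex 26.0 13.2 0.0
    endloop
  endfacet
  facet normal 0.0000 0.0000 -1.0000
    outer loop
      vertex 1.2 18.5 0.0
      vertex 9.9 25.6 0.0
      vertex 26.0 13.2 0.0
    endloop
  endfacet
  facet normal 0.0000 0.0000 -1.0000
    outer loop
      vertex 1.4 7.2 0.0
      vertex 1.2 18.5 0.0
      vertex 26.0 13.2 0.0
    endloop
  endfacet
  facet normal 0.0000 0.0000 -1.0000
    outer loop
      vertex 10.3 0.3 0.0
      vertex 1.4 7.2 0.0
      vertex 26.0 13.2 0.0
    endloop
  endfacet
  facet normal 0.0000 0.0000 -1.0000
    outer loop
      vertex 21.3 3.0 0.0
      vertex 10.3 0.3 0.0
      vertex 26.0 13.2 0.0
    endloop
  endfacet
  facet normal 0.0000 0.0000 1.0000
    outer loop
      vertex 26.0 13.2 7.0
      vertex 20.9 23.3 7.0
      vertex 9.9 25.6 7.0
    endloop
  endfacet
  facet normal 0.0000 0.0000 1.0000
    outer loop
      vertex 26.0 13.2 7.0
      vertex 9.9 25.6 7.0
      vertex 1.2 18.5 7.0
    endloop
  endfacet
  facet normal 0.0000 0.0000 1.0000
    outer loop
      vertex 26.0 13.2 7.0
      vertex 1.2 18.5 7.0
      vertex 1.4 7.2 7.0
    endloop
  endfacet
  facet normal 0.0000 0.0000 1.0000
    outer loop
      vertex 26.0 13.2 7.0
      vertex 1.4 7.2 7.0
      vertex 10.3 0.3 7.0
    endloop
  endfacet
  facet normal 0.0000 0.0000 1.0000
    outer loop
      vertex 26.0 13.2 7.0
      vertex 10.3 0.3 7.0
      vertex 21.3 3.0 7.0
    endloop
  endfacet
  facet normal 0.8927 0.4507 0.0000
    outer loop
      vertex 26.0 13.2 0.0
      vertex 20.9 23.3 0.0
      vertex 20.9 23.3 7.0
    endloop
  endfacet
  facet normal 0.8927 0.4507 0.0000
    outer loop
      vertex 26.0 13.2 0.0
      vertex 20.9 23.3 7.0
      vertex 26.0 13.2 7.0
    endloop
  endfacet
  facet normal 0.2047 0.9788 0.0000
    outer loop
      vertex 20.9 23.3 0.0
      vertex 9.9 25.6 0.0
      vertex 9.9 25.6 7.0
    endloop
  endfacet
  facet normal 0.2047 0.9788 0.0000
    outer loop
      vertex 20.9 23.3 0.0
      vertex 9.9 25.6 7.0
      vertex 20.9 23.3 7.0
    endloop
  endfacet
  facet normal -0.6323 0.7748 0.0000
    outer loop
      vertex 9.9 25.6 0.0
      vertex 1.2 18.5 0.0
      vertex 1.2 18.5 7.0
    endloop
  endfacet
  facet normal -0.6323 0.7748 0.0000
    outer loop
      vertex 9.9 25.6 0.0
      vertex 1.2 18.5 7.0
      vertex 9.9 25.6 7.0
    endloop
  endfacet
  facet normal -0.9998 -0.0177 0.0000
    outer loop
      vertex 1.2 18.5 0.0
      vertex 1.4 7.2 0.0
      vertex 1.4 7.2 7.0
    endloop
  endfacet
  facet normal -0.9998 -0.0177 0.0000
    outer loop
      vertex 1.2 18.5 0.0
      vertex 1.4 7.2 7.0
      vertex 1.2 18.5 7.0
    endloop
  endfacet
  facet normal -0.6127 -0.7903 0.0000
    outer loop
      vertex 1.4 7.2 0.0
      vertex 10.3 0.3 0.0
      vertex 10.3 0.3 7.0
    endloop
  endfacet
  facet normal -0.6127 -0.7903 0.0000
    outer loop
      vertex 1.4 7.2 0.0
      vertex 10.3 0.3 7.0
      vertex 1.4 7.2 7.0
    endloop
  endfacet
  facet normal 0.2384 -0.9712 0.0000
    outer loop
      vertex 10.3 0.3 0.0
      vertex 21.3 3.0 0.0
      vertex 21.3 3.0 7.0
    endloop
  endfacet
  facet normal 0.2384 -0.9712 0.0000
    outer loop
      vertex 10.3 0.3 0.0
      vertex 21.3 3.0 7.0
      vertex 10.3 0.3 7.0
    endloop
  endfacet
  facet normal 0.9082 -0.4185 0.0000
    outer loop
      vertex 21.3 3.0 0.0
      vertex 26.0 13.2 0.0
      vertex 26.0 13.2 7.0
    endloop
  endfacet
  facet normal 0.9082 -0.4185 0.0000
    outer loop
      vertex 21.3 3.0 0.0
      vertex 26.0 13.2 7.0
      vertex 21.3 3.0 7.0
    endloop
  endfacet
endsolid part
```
; perimeter-only toolpath
G21 ; units = mm
G90 ; absolute positioning
G28 ; home
; layer 1
G0 Z2.3
G0 X26.0 Y13.2
G1 X20.9 Y23.3
G1 X9.9 Y25.6
G1 X1.2 Y18.5
G1 X1.4 Y7.2
G1 X10.3 Y0.3
G1 X21.3 Y3.0
G1 X26.0 Y13.2
; layer 2
G0 Z4.7
G0 X26.0 Y13.2
G1 X20.9 Y23.3
G1 X9.9 Y25.6
G1 X1.2 Y18.5
G1 X1.4 Y7.2
G1 X10.3 Y0.3
G1 X21.3 Y3.0
G1 X26.0 Y13.2
; layer 3
G0 Z7.0
G0 X26.0 Y13.2
G1 X20.9 Y23.3
G1 X9.9 Y25.6
G1 X1.2 Y18.5
G1 X1.4 Y7.2
G1 X10.3 Y0.3
G1 X21.3 Y3.0
G1 X26.0 Y13.2
M2 ; end

The solid is a regular 7-sided prism (a cylinder approximated with 7 flat sides), circumscribed radius ≈ 13 mm, height ≈ 7 mm. Slicing at Δz = 2.3 mm — 3 equal slices spanning the solid's height, so layer i sits at z = i·h/3 — gives 3 non-empty perimeters. Each is a 7-segment closed polygon; G0 lifts to the layer z and rapids to the start vertex, then G1 traces the edges.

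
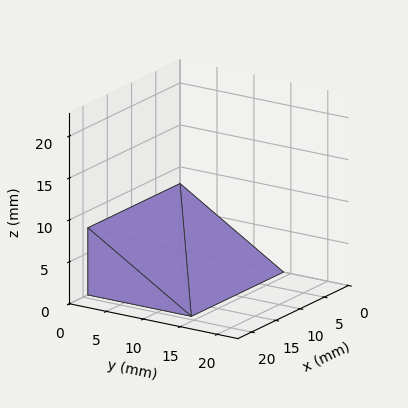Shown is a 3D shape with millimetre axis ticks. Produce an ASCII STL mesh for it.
Reading the render: the shape is a wedge (ramp): 19 × 14 mm base, rising to 8 mm along the y=0 edge and sloping linearly to z=0 at y=14 (dimensions read to the nearest mm from the axis ticks). For the STL, each face is triangulated and given an outward normal.

solid part
  facet normal 0.0000 0.0000 -1.0000
    outer loop
      vertex 19.00 14.00 0.00
      vertex 19.00 0.00 0.00
      vertex 0.00 0.00 0.00
    endloop
  endfacet
  facet normal 0.0000 0.0000 -1.0000
    outer loop
      vertex 0.00 14.00 0.00
      vertex 19.00 14.00 0.00
      vertex 0.00 0.00 0.00
    endloop
  endfacet
  facet normal 0.0000 -1.0000 0.0000
    outer loop
      vertex 0.00 0.00 0.00
      vertex 19.00 0.00 0.00
      vertex 19.00 0.00 8.00
    endloop
  endfacet
  facet normal 0.0000 -1.0000 0.0000
    outer loop
      vertex 0.00 0.00 0.00
      vertex 19.00 0.00 8.00
      vertex 0.00 0.00 8.00
    endloop
  endfacet
  facet normal 0.0000 0.4961 0.8682
    outer loop
      vertex 0.00 0.00 8.00
      vertex 19.00 0.00 8.00
      vertex 19.00 14.00 0.00
    endloop
  endfacet
  facet normal 0.0000 0.4961 0.8682
    outer loop
      vertex 0.00 0.00 8.00
      vertex 19.00 14.00 0.00
      vertex 0.00 14.00 0.00
    endloop
  endfacet
  facet normal -1.0000 0.0000 0.0000
    outer loop
      vertex 0.00 0.00 8.00
      vertex 0.00 14.00 0.00
      vertex 0.00 0.00 0.00
    endloop
  endfacet
  facet normal 1.0000 0.0000 0.0000
    outer loop
      vertex 19.00 0.00 0.00
      vertex 19.00 14.00 0.00
      vertex 19.00 0.00 8.00
    endloop
  endfacet
endsolid part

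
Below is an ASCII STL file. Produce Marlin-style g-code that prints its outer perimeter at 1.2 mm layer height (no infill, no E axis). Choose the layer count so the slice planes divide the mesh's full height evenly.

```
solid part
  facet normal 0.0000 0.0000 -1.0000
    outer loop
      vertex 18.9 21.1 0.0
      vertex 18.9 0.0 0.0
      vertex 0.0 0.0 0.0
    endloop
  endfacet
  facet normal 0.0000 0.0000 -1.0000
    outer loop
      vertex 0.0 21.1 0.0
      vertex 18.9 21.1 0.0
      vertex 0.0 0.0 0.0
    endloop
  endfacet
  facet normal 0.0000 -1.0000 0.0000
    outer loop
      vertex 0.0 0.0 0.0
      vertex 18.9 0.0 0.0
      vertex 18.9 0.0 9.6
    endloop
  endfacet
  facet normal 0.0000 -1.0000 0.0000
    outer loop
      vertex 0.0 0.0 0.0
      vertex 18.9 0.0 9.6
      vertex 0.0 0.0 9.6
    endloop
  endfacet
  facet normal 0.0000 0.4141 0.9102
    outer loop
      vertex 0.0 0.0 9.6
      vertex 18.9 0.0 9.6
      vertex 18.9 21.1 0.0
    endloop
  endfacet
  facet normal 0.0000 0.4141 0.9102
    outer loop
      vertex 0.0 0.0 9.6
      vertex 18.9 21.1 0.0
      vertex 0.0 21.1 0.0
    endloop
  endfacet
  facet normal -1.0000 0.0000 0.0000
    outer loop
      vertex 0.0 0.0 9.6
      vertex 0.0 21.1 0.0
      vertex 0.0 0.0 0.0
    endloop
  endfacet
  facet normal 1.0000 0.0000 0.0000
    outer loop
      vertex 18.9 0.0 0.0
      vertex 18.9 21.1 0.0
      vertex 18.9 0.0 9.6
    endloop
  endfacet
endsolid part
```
; perimeter-only toolpath
G21 ; units = mm
G90 ; absolute positioning
G28 ; home
; layer 1
G0 Z1.2
G0 X0.0 Y0.0
G1 X18.9 Y0.0
G1 X18.9 Y18.5
G1 X0.0 Y18.5
G1 X0.0 Y0.0
; layer 2
G0 Z2.4
G0 X0.0 Y0.0
G1 X18.9 Y0.0
G1 X18.9 Y15.8
G1 X0.0 Y15.8
G1 X0.0 Y0.0
; layer 3
G0 Z3.6
G0 X0.0 Y0.0
G1 X18.9 Y0.0
G1 X18.9 Y13.2
G1 X0.0 Y13.2
G1 X0.0 Y0.0
; layer 4
G0 Z4.8
G0 X0.0 Y0.0
G1 X18.9 Y0.0
G1 X18.9 Y10.6
G1 X0.0 Y10.6
G1 X0.0 Y0.0
; layer 5
G0 Z6.0
G0 X0.0 Y0.0
G1 X18.9 Y0.0
G1 X18.9 Y7.9
G1 X0.0 Y7.9
G1 X0.0 Y0.0
; layer 6
G0 Z7.2
G0 X0.0 Y0.0
G1 X18.9 Y0.0
G1 X18.9 Y5.3
G1 X0.0 Y5.3
G1 X0.0 Y0.0
; layer 7
G0 Z8.4
G0 X0.0 Y0.0
G1 X18.9 Y0.0
G1 X18.9 Y2.6
G1 X0.0 Y2.6
G1 X0.0 Y0.0
M2 ; end

The solid is a wedge (ramp): 18.9 × 21.1 mm base, rising to 9.6 mm along the y=0 edge and sloping linearly to z=0 at y=21.1. Slicing at Δz = 1.2 mm — 8 equal slices spanning the solid's height, so layer i sits at z = i·h/8 — gives 7 non-empty perimeters. Each is a 4-segment closed polygon; G0 lifts to the layer z and rapids to the start vertex, then G1 traces the edges. The cross-section shrinks linearly with z (the slice at the apex is degenerate and omitted).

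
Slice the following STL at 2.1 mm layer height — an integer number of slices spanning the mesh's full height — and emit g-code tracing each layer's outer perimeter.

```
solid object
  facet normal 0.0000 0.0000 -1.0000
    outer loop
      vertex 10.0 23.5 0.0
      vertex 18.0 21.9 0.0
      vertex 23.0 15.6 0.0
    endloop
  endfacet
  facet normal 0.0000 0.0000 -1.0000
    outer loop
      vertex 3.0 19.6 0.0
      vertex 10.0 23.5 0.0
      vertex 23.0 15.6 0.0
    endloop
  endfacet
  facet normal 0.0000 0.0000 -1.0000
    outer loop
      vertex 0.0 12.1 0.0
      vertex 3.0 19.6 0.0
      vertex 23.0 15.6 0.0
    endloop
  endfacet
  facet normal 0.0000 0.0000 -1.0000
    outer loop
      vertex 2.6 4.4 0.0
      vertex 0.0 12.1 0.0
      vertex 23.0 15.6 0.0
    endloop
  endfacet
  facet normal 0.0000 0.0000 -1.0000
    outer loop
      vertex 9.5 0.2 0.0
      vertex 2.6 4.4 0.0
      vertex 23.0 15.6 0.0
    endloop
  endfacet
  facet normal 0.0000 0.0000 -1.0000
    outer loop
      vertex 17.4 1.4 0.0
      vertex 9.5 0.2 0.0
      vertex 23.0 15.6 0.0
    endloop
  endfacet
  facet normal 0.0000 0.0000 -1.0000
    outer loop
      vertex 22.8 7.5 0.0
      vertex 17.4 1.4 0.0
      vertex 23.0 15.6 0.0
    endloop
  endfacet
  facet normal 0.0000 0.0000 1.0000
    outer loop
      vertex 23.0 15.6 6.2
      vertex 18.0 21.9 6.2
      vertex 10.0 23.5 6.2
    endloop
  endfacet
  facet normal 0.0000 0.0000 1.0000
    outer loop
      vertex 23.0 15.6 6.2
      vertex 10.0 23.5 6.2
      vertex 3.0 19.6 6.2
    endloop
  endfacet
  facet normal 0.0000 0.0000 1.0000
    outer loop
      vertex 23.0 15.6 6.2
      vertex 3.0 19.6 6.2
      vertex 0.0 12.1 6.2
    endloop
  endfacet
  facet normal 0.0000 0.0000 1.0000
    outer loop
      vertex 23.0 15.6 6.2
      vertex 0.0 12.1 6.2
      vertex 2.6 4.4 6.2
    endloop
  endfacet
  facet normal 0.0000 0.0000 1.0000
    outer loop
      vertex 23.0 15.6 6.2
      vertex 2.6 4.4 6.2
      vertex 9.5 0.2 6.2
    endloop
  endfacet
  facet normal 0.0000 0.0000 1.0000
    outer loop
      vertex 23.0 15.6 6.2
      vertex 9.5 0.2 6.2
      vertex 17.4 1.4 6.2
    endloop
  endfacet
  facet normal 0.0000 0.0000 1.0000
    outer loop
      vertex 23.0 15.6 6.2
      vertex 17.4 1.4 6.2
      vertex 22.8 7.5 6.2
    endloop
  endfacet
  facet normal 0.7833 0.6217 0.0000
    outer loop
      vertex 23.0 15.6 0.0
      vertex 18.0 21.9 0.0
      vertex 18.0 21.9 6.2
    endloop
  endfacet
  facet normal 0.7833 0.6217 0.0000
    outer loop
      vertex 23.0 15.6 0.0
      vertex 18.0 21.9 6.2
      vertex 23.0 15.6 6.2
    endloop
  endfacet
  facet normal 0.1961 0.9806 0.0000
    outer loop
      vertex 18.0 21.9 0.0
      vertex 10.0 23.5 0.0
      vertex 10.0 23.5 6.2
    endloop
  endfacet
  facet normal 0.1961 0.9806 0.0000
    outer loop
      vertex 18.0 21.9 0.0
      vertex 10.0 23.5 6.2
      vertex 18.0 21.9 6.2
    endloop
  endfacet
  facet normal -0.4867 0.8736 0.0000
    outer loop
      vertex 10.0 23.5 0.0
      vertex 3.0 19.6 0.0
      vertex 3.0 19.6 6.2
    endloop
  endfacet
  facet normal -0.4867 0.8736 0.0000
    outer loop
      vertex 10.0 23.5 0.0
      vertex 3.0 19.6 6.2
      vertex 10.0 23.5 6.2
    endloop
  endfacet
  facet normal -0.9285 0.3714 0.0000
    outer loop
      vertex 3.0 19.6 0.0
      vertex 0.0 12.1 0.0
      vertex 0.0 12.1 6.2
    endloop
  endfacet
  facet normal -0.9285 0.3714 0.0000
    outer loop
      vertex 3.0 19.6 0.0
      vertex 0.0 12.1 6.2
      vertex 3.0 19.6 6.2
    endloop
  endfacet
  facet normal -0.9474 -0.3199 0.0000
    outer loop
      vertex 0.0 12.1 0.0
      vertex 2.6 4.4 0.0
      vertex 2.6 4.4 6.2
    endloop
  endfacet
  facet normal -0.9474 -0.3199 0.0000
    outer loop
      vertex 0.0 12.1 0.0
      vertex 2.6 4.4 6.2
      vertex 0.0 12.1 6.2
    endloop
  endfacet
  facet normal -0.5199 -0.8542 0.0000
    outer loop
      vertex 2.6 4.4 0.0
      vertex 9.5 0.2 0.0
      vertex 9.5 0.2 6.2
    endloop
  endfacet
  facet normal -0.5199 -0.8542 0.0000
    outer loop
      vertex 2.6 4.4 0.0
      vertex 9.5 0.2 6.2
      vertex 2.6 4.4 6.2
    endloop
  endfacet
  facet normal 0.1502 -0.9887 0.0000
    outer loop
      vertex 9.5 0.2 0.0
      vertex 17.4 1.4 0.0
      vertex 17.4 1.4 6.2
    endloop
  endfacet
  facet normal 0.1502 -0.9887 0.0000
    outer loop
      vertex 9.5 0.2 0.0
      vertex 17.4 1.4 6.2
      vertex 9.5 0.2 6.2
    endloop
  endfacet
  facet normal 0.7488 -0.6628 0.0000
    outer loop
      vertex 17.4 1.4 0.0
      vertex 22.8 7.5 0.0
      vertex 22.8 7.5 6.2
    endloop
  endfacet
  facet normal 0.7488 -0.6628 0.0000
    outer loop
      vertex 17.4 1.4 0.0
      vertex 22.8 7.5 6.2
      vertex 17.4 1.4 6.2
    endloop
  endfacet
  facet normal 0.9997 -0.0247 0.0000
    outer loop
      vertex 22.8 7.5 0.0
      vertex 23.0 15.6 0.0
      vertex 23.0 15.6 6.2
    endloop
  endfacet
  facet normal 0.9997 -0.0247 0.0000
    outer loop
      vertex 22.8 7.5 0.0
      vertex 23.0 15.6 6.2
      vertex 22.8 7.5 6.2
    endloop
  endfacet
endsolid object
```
; perimeter-only toolpath
G21 ; units = mm
G90 ; absolute positioning
G28 ; home
; layer 1
G0 Z2.1
G0 X23.0 Y15.6
G1 X18.0 Y21.9
G1 X10.0 Y23.5
G1 X3.0 Y19.6
G1 X0.0 Y12.1
G1 X2.6 Y4.4
G1 X9.5 Y0.2
G1 X17.4 Y1.4
G1 X22.8 Y7.5
G1 X23.0 Y15.6
; layer 2
G0 Z4.1
G0 X23.0 Y15.6
G1 X18.0 Y21.9
G1 X10.0 Y23.5
G1 X3.0 Y19.6
G1 X0.0 Y12.1
G1 X2.6 Y4.4
G1 X9.5 Y0.2
G1 X17.4 Y1.4
G1 X22.8 Y7.5
G1 X23.0 Y15.6
; layer 3
G0 Z6.2
G0 X23.0 Y15.6
G1 X18.0 Y21.9
G1 X10.0 Y23.5
G1 X3.0 Y19.6
G1 X0.0 Y12.1
G1 X2.6 Y4.4
G1 X9.5 Y0.2
G1 X17.4 Y1.4
G1 X22.8 Y7.5
G1 X23.0 Y15.6
M2 ; end

The solid is a regular 9-sided prism (a cylinder approximated with 9 flat sides), circumscribed radius ≈ 11.8 mm, height ≈ 6.2 mm. Slicing at Δz = 2.1 mm — 3 equal slices spanning the solid's height, so layer i sits at z = i·h/3 — gives 3 non-empty perimeters. Each is a 9-segment closed polygon; G0 lifts to the layer z and rapids to the start vertex, then G1 traces the edges.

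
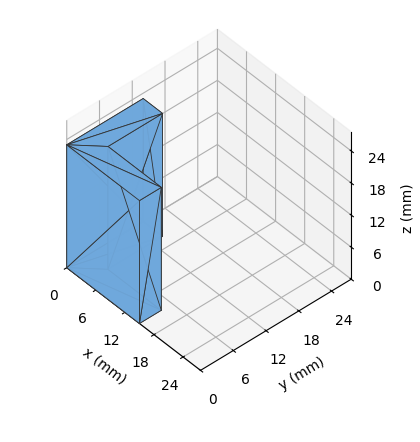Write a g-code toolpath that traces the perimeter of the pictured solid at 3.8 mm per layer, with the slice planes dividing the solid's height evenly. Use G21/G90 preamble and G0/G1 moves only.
Reading the render: the shape is an L-shaped prism: outer 15 × 14 mm, arm thicknesses ≈ 4 mm (horizontal) and 4 mm (vertical), extruded 23 mm in z (dimensions read to the nearest mm from the axis ticks). For the g-code, the solid's height is divided into equal slices at the stated Δz and each level perimeter traced with G1 moves after a G0 lift.

; perimeter-only toolpath
G21 ; units = mm
G90 ; absolute positioning
G28 ; home
; layer 1
G0 Z3.8
G0 X0.0 Y0.0
G1 X15.0 Y0.0
G1 X15.0 Y4.0
G1 X4.0 Y4.0
G1 X4.0 Y14.0
G1 X0.0 Y14.0
G1 X0.0 Y0.0
; layer 2
G0 Z7.7
G0 X0.0 Y0.0
G1 X15.0 Y0.0
G1 X15.0 Y4.0
G1 X4.0 Y4.0
G1 X4.0 Y14.0
G1 X0.0 Y14.0
G1 X0.0 Y0.0
; layer 3
G0 Z11.5
G0 X0.0 Y0.0
G1 X15.0 Y0.0
G1 X15.0 Y4.0
G1 X4.0 Y4.0
G1 X4.0 Y14.0
G1 X0.0 Y14.0
G1 X0.0 Y0.0
; layer 4
G0 Z15.3
G0 X0.0 Y0.0
G1 X15.0 Y0.0
G1 X15.0 Y4.0
G1 X4.0 Y4.0
G1 X4.0 Y14.0
G1 X0.0 Y14.0
G1 X0.0 Y0.0
; layer 5
G0 Z19.2
G0 X0.0 Y0.0
G1 X15.0 Y0.0
G1 X15.0 Y4.0
G1 X4.0 Y4.0
G1 X4.0 Y14.0
G1 X0.0 Y14.0
G1 X0.0 Y0.0
; layer 6
G0 Z23.0
G0 X0.0 Y0.0
G1 X15.0 Y0.0
G1 X15.0 Y4.0
G1 X4.0 Y4.0
G1 X4.0 Y14.0
G1 X0.0 Y14.0
G1 X0.0 Y0.0
M2 ; end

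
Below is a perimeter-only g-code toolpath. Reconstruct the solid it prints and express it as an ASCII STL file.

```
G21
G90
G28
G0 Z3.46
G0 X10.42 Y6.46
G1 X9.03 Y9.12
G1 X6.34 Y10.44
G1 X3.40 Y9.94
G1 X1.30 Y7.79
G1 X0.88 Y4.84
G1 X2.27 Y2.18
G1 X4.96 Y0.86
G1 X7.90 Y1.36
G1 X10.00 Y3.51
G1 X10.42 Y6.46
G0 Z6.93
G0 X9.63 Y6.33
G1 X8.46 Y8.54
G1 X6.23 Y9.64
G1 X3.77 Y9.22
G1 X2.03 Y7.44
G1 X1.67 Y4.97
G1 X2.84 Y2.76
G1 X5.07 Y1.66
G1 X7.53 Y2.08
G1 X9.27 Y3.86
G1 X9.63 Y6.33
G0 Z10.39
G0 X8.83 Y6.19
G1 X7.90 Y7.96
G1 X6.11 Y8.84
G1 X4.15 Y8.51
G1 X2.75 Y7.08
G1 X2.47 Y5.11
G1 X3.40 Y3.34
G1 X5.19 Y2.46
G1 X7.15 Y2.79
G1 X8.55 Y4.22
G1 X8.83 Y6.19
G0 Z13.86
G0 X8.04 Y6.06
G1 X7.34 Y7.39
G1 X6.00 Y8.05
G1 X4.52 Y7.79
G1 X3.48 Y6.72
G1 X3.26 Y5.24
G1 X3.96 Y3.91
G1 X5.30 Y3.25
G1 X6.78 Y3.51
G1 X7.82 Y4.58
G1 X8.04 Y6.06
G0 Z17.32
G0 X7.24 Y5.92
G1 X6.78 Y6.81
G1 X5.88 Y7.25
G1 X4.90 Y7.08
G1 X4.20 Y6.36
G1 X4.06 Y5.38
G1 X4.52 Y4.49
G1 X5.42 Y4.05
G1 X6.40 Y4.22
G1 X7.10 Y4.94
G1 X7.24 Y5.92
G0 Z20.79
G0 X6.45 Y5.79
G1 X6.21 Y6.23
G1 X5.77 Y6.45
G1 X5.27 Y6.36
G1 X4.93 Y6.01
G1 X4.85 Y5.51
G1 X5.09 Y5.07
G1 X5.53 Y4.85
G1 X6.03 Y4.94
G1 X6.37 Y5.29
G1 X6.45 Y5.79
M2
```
solid part
  facet normal 0.0000 0.0000 -1.0000
    outer loop
      vertex 6.46 11.24 0.00
      vertex 9.59 9.70 0.00
      vertex 11.22 6.60 0.00
    endloop
  endfacet
  facet normal 0.0000 0.0000 -1.0000
    outer loop
      vertex 3.02 10.65 0.00
      vertex 6.46 11.24 0.00
      vertex 11.22 6.60 0.00
    endloop
  endfacet
  facet normal 0.0000 0.0000 -1.0000
    outer loop
      vertex 0.58 8.15 0.00
      vertex 3.02 10.65 0.00
      vertex 11.22 6.60 0.00
    endloop
  endfacet
  facet normal 0.0000 0.0000 -1.0000
    outer loop
      vertex 0.08 4.70 0.00
      vertex 0.58 8.15 0.00
      vertex 11.22 6.60 0.00
    endloop
  endfacet
  facet normal 0.0000 0.0000 -1.0000
    outer loop
      vertex 1.71 1.60 0.00
      vertex 0.08 4.70 0.00
      vertex 11.22 6.60 0.00
    endloop
  endfacet
  facet normal 0.0000 0.0000 -1.0000
    outer loop
      vertex 4.84 0.06 0.00
      vertex 1.71 1.60 0.00
      vertex 11.22 6.60 0.00
    endloop
  endfacet
  facet normal 0.0000 0.0000 -1.0000
    outer loop
      vertex 8.28 0.65 0.00
      vertex 4.84 0.06 0.00
      vertex 11.22 6.60 0.00
    endloop
  endfacet
  facet normal 0.0000 0.0000 -1.0000
    outer loop
      vertex 10.72 3.15 0.00
      vertex 8.28 0.65 0.00
      vertex 11.22 6.60 0.00
    endloop
  endfacet
  facet normal 0.8642 0.4544 0.2163
    outer loop
      vertex 11.22 6.60 0.00
      vertex 9.59 9.70 0.00
      vertex 5.65 5.65 24.25
    endloop
  endfacet
  facet normal 0.4310 0.8760 0.2163
    outer loop
      vertex 9.59 9.70 0.00
      vertex 6.46 11.24 0.00
      vertex 5.65 5.65 24.25
    endloop
  endfacet
  facet normal -0.1650 0.9623 0.2163
    outer loop
      vertex 6.46 11.24 0.00
      vertex 3.02 10.65 0.00
      vertex 5.65 5.65 24.25
    endloop
  endfacet
  facet normal -0.6987 0.6819 0.2164
    outer loop
      vertex 3.02 10.65 0.00
      vertex 0.58 8.15 0.00
      vertex 5.65 5.65 24.25
    endloop
  endfacet
  facet normal -0.9662 0.1400 0.2164
    outer loop
      vertex 0.58 8.15 0.00
      vertex 0.08 4.70 0.00
      vertex 5.65 5.65 24.25
    endloop
  endfacet
  facet normal -0.8642 -0.4544 0.2163
    outer loop
      vertex 0.08 4.70 0.00
      vertex 1.71 1.60 0.00
      vertex 5.65 5.65 24.25
    endloop
  endfacet
  facet normal -0.4310 -0.8760 0.2163
    outer loop
      vertex 1.71 1.60 0.00
      vertex 4.84 0.06 0.00
      vertex 5.65 5.65 24.25
    endloop
  endfacet
  facet normal 0.1650 -0.9623 0.2163
    outer loop
      vertex 4.84 0.06 0.00
      vertex 8.28 0.65 0.00
      vertex 5.65 5.65 24.25
    endloop
  endfacet
  facet normal 0.6987 -0.6819 0.2164
    outer loop
      vertex 8.28 0.65 0.00
      vertex 10.72 3.15 0.00
      vertex 5.65 5.65 24.25
    endloop
  endfacet
  facet normal 0.9662 -0.1400 0.2164
    outer loop
      vertex 10.72 3.15 0.00
      vertex 11.22 6.60 0.00
      vertex 5.65 5.65 24.25
    endloop
  endfacet
endsolid part

The G0 Z moves step by Δz≈3.46 mm. The G1 loops shrink linearly with z, so the solid tapers from its base footprint up to z≈24.2. Closing with a flat bottom cap and the tapered top and triangulating gives 18 facets — a regular 10-sided pyramid, base circumscribed radius ≈ 5.65 mm, apex at z ≈ 24.2 mm.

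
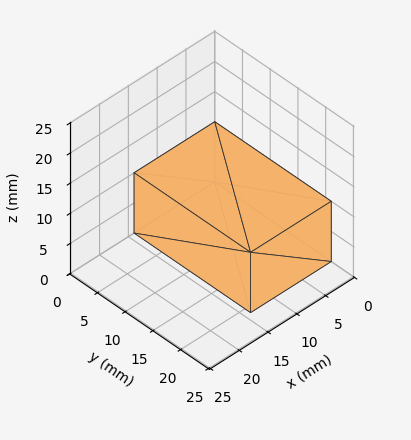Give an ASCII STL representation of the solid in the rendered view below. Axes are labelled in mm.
Reading the render: the shape is a rectangular box, roughly 14 × 21 mm footprint and 10 mm tall (dimensions read to the nearest mm from the axis ticks). For the STL, each face is triangulated and given an outward normal.

solid part
  facet normal 0.0000 0.0000 -1.0000
    outer loop
      vertex 14.000 21.000 0.000
      vertex 14.000 0.000 0.000
      vertex 0.000 0.000 0.000
    endloop
  endfacet
  facet normal 0.0000 0.0000 -1.0000
    outer loop
      vertex 0.000 21.000 0.000
      vertex 14.000 21.000 0.000
      vertex 0.000 0.000 0.000
    endloop
  endfacet
  facet normal 0.0000 0.0000 1.0000
    outer loop
      vertex 0.000 0.000 10.000
      vertex 14.000 0.000 10.000
      vertex 14.000 21.000 10.000
    endloop
  endfacet
  facet normal 0.0000 0.0000 1.0000
    outer loop
      vertex 0.000 0.000 10.000
      vertex 14.000 21.000 10.000
      vertex 0.000 21.000 10.000
    endloop
  endfacet
  facet normal 0.0000 -1.0000 0.0000
    outer loop
      vertex 0.000 0.000 0.000
      vertex 14.000 0.000 0.000
      vertex 14.000 0.000 10.000
    endloop
  endfacet
  facet normal 0.0000 -1.0000 0.0000
    outer loop
      vertex 0.000 0.000 0.000
      vertex 14.000 0.000 10.000
      vertex 0.000 0.000 10.000
    endloop
  endfacet
  facet normal 0.0000 1.0000 0.0000
    outer loop
      vertex 14.000 21.000 10.000
      vertex 14.000 21.000 0.000
      vertex 0.000 21.000 0.000
    endloop
  endfacet
  facet normal 0.0000 1.0000 0.0000
    outer loop
      vertex 0.000 21.000 10.000
      vertex 14.000 21.000 10.000
      vertex 0.000 21.000 0.000
    endloop
  endfacet
  facet normal -1.0000 0.0000 0.0000
    outer loop
      vertex 0.000 21.000 10.000
      vertex 0.000 21.000 0.000
      vertex 0.000 0.000 0.000
    endloop
  endfacet
  facet normal -1.0000 0.0000 0.0000
    outer loop
      vertex 0.000 0.000 10.000
      vertex 0.000 21.000 10.000
      vertex 0.000 0.000 0.000
    endloop
  endfacet
  facet normal 1.0000 0.0000 0.0000
    outer loop
      vertex 14.000 0.000 0.000
      vertex 14.000 21.000 0.000
      vertex 14.000 21.000 10.000
    endloop
  endfacet
  facet normal 1.0000 0.0000 0.0000
    outer loop
      vertex 14.000 0.000 0.000
      vertex 14.000 21.000 10.000
      vertex 14.000 0.000 10.000
    endloop
  endfacet
endsolid part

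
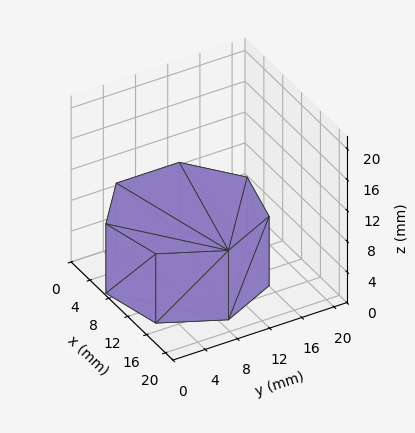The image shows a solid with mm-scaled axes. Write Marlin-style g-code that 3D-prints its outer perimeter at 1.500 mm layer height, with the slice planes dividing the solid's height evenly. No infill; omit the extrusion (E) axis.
Reading the render: the shape is a regular 7-sided prism (a cylinder approximated with 7 flat sides), circumscribed radius ≈ 9 mm, height ≈ 9 mm (dimensions read to the nearest mm from the axis ticks). For the g-code, the solid's height is divided into equal slices at the stated Δz and each level perimeter traced with G1 moves after a G0 lift.

; perimeter-only toolpath
G21 ; units = mm
G90 ; absolute positioning
G28 ; home
; layer 1
G0 Z1.500
G0 X18.000 Y9.000
G1 X14.611 Y16.036
G1 X6.997 Y17.774
G1 X0.891 Y12.905
G1 X0.891 Y5.095
G1 X6.997 Y0.226
G1 X14.611 Y1.964
G1 X18.000 Y9.000
; layer 2
G0 Z3.000
G0 X18.000 Y9.000
G1 X14.611 Y16.036
G1 X6.997 Y17.774
G1 X0.891 Y12.905
G1 X0.891 Y5.095
G1 X6.997 Y0.226
G1 X14.611 Y1.964
G1 X18.000 Y9.000
; layer 3
G0 Z4.500
G0 X18.000 Y9.000
G1 X14.611 Y16.036
G1 X6.997 Y17.774
G1 X0.891 Y12.905
G1 X0.891 Y5.095
G1 X6.997 Y0.226
G1 X14.611 Y1.964
G1 X18.000 Y9.000
; layer 4
G0 Z6.000
G0 X18.000 Y9.000
G1 X14.611 Y16.036
G1 X6.997 Y17.774
G1 X0.891 Y12.905
G1 X0.891 Y5.095
G1 X6.997 Y0.226
G1 X14.611 Y1.964
G1 X18.000 Y9.000
; layer 5
G0 Z7.500
G0 X18.000 Y9.000
G1 X14.611 Y16.036
G1 X6.997 Y17.774
G1 X0.891 Y12.905
G1 X0.891 Y5.095
G1 X6.997 Y0.226
G1 X14.611 Y1.964
G1 X18.000 Y9.000
; layer 6
G0 Z9.000
G0 X18.000 Y9.000
G1 X14.611 Y16.036
G1 X6.997 Y17.774
G1 X0.891 Y12.905
G1 X0.891 Y5.095
G1 X6.997 Y0.226
G1 X14.611 Y1.964
G1 X18.000 Y9.000
M2 ; end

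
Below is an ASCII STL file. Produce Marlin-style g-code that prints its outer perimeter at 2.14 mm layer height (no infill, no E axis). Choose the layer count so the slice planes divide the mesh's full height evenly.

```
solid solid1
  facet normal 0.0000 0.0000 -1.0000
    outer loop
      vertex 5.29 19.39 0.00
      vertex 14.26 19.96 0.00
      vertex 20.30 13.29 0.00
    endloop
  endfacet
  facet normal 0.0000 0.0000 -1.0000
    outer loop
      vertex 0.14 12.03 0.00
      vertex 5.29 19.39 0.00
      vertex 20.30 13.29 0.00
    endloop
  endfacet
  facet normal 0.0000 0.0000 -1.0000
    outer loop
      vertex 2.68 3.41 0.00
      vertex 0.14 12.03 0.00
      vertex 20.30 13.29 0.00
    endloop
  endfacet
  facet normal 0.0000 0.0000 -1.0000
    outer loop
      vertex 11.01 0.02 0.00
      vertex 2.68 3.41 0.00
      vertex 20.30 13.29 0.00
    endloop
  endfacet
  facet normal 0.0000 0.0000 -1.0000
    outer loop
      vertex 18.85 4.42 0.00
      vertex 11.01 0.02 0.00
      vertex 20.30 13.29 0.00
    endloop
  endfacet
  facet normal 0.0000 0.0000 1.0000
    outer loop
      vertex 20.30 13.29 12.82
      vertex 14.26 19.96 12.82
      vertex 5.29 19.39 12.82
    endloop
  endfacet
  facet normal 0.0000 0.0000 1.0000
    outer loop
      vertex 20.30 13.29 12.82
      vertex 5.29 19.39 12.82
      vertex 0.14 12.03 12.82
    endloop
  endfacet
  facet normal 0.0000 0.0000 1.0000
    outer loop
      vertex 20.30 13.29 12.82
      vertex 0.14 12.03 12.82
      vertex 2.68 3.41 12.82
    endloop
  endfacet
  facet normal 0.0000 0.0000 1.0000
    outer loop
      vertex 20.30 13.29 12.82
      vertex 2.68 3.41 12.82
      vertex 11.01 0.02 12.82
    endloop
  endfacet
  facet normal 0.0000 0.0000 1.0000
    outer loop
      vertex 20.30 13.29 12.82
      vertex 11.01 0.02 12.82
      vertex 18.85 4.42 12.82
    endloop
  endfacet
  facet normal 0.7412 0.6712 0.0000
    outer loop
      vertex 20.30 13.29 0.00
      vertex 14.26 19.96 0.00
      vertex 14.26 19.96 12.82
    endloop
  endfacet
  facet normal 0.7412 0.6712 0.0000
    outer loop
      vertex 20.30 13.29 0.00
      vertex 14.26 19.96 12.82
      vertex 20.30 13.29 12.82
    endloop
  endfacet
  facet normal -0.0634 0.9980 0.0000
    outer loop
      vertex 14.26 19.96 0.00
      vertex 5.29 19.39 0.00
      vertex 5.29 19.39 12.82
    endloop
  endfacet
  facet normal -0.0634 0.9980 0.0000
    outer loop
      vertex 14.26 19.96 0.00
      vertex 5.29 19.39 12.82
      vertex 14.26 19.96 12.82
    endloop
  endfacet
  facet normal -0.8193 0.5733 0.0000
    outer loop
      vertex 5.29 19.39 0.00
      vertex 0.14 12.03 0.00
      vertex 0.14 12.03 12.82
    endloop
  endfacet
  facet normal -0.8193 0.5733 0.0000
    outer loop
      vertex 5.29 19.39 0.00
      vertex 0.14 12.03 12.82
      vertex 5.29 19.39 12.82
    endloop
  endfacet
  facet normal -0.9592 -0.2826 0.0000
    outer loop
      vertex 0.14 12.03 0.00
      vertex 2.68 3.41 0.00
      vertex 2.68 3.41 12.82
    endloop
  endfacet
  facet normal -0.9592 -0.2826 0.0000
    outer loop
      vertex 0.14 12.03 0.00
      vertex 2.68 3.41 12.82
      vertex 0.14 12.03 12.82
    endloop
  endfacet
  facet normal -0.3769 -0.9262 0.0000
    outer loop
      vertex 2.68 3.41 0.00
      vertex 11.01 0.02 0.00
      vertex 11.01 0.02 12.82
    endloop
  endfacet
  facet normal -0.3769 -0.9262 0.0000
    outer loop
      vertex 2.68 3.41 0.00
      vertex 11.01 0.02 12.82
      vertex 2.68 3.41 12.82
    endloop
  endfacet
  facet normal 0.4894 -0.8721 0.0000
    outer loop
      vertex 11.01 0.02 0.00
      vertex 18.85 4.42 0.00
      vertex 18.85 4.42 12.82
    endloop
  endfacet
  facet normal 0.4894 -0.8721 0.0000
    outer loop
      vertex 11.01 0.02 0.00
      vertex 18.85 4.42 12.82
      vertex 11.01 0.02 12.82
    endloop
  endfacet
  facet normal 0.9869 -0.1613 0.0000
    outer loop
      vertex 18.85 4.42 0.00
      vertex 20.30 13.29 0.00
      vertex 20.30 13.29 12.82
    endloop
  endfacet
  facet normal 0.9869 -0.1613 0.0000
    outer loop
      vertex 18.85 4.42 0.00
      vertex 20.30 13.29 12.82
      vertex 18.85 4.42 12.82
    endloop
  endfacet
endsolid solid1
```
; perimeter-only toolpath
G21 ; units = mm
G90 ; absolute positioning
G28 ; home
; layer 1
G0 Z2.14
G0 X20.30 Y13.29
G1 X14.26 Y19.96
G1 X5.29 Y19.39
G1 X0.14 Y12.03
G1 X2.68 Y3.41
G1 X11.01 Y0.02
G1 X18.85 Y4.42
G1 X20.30 Y13.29
; layer 2
G0 Z4.27
G0 X20.30 Y13.29
G1 X14.26 Y19.96
G1 X5.29 Y19.39
G1 X0.14 Y12.03
G1 X2.68 Y3.41
G1 X11.01 Y0.02
G1 X18.85 Y4.42
G1 X20.30 Y13.29
; layer 3
G0 Z6.41
G0 X20.30 Y13.29
G1 X14.26 Y19.96
G1 X5.29 Y19.39
G1 X0.14 Y12.03
G1 X2.68 Y3.41
G1 X11.01 Y0.02
G1 X18.85 Y4.42
G1 X20.30 Y13.29
; layer 4
G0 Z8.55
G0 X20.30 Y13.29
G1 X14.26 Y19.96
G1 X5.29 Y19.39
G1 X0.14 Y12.03
G1 X2.68 Y3.41
G1 X11.01 Y0.02
G1 X18.85 Y4.42
G1 X20.30 Y13.29
; layer 5
G0 Z10.68
G0 X20.30 Y13.29
G1 X14.26 Y19.96
G1 X5.29 Y19.39
G1 X0.14 Y12.03
G1 X2.68 Y3.41
G1 X11.01 Y0.02
G1 X18.85 Y4.42
G1 X20.30 Y13.29
; layer 6
G0 Z12.82
G0 X20.30 Y13.29
G1 X14.26 Y19.96
G1 X5.29 Y19.39
G1 X0.14 Y12.03
G1 X2.68 Y3.41
G1 X11.01 Y0.02
G1 X18.85 Y4.42
G1 X20.30 Y13.29
M2 ; end

The solid is a regular 7-sided prism (a cylinder approximated with 7 flat sides), circumscribed radius ≈ 10.4 mm, height ≈ 12.8 mm. Slicing at Δz = 2.14 mm — 6 equal slices spanning the solid's height, so layer i sits at z = i·h/6 — gives 6 non-empty perimeters. Each is a 7-segment closed polygon; G0 lifts to the layer z and rapids to the start vertex, then G1 traces the edges.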